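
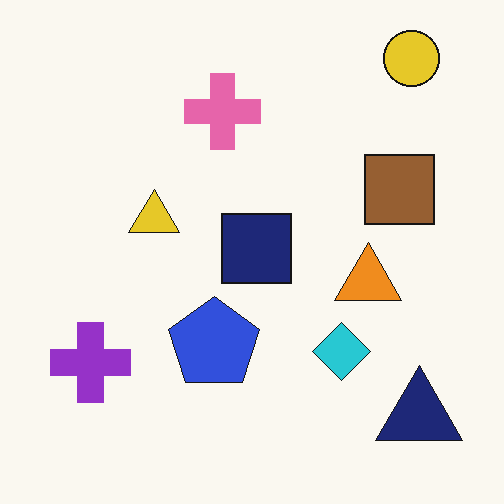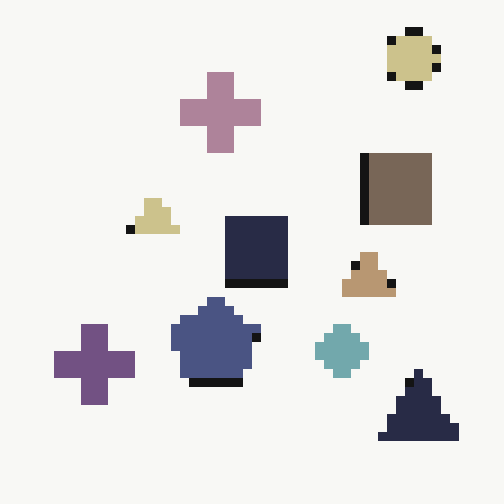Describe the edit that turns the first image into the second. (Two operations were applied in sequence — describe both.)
The transformation is: coarsely pixelated, then made much more muted (saturation change).

Shapes are reduced to large square blocks; fine edges and outlines are lost — a downscale-then-upscale (mosaic) effect. All colors are more muted and greyish — a global saturation change.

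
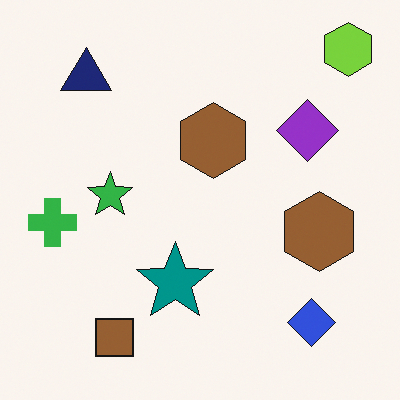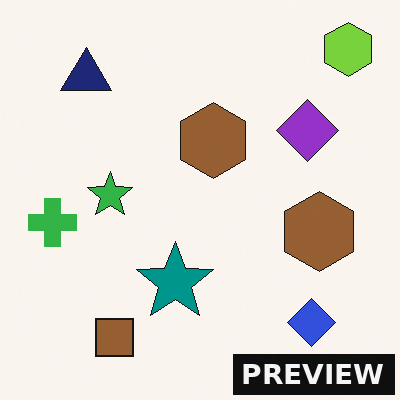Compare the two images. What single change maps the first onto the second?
It was watermarked with the text "PREVIEW" in the lower-right corner.

A dark label reading "PREVIEW" appears in the lower-right corner.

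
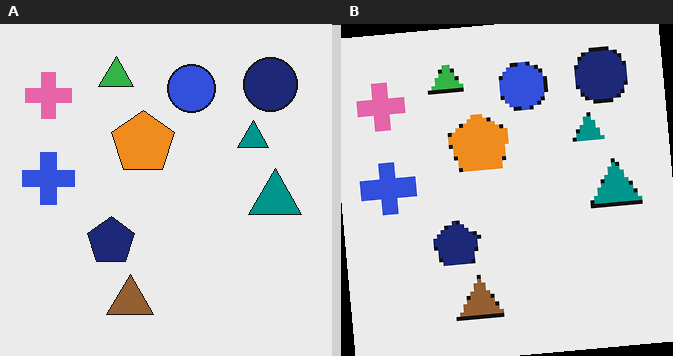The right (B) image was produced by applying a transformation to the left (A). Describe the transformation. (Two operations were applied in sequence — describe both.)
This is the original image lightly pixelated (a mild mosaic effect), then rotated counter-clockwise by a slight angle.

Shapes are reduced to large square blocks; fine edges and outlines are lost — a downscale-then-upscale (mosaic) effect. Every shape is tilted by the same angle and the image corners show triangular fill wedges — a whole-image rotation by a non-right angle.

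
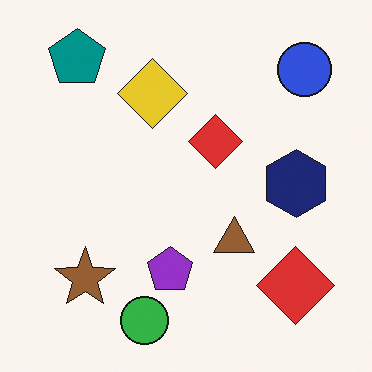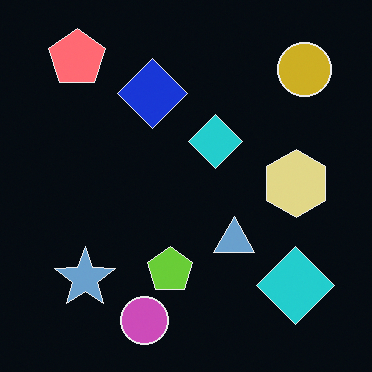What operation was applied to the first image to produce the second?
This is the original image color-inverted (negative).

The light background has become dark and every shape's color is its complement — a photographic negative.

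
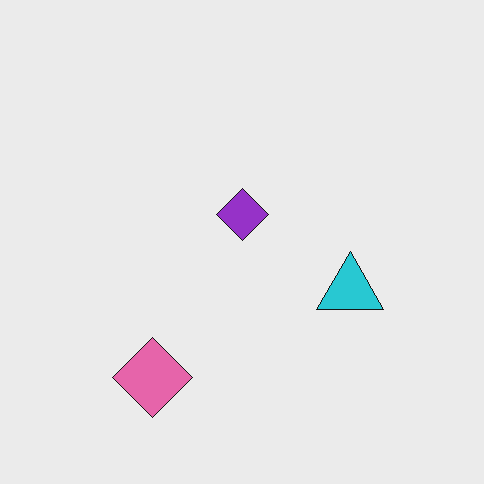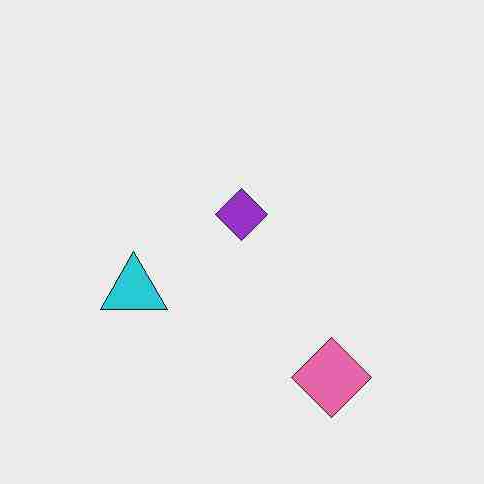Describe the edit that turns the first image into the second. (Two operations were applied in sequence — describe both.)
It was degraded with heavy JPEG compression, then flipped horizontally (left ↔ right).

Blocky 8×8 compression artifacts appear around shape edges and the flat background shows ringing — characteristic JPEG degradation. The cyan triangle is in the right of the first image and the left of the second — shapes on opposite sides of the vertical midline have swapped in a mirror flip.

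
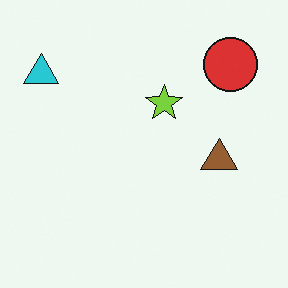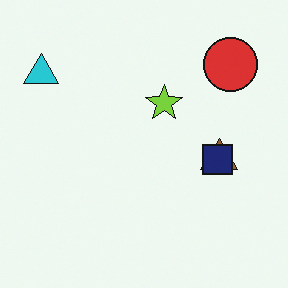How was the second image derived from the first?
It was overlaid with an additional navy square.

A navy square appears in the second image that is absent from the first.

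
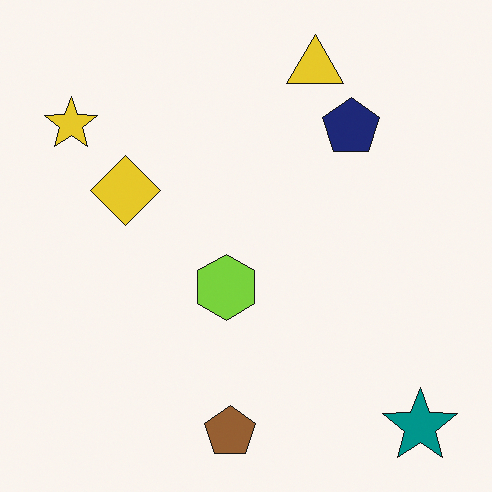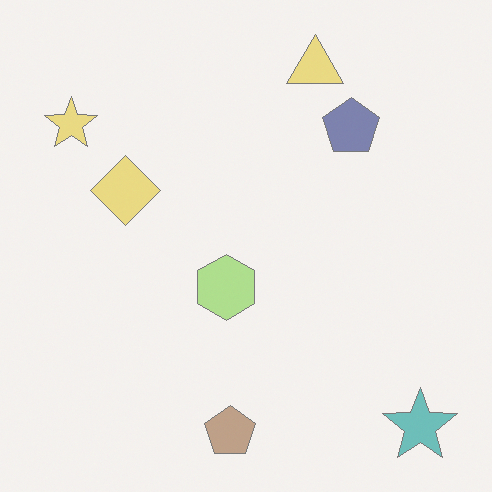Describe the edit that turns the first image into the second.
The image was given much lower contrast.

Tones are pushed toward mid-grey across the whole image — a global contrast change.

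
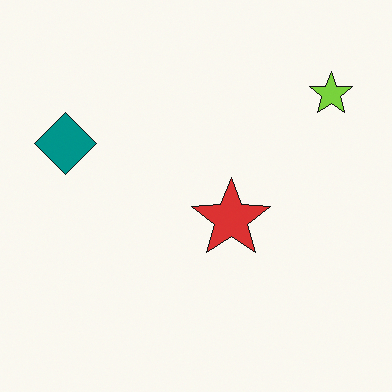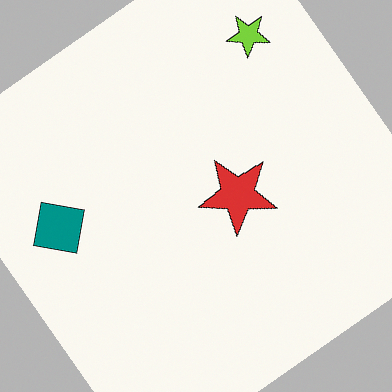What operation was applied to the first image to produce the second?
The image was rotated counter-clockwise by a large amount — several tens of degrees.

Every shape is tilted by the same angle and the image corners show triangular fill wedges — a whole-image rotation by a non-right angle.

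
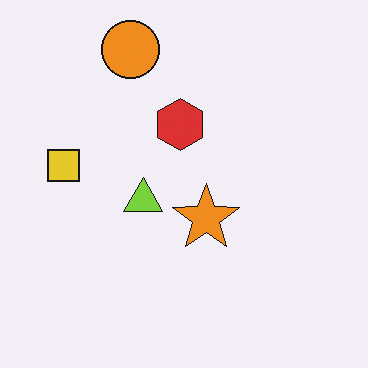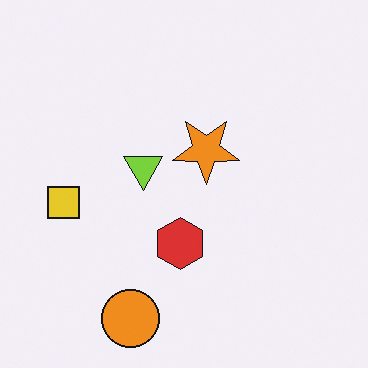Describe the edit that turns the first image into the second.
The transformation is: flipped vertically (top ↔ bottom).

The orange circle is in the top of the first image and the bottom of the second — shapes on opposite sides of the horizontal midline have swapped in a mirror flip.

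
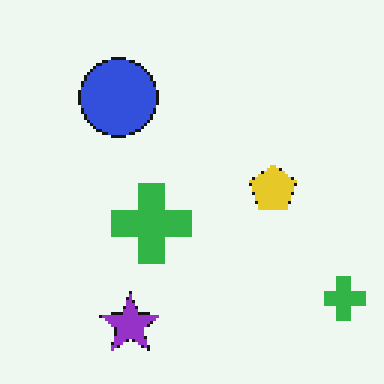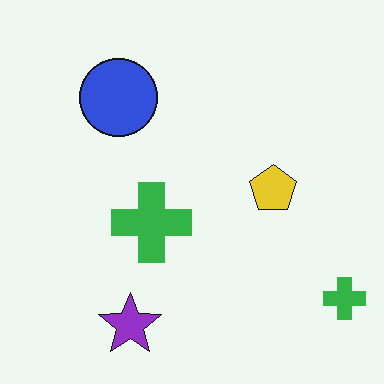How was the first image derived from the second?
Mildly pixelated.

Shapes are reduced to large square blocks; fine edges and outlines are lost — a downscale-then-upscale (mosaic) effect.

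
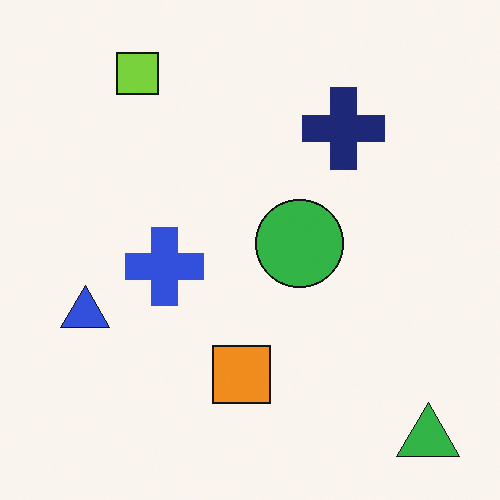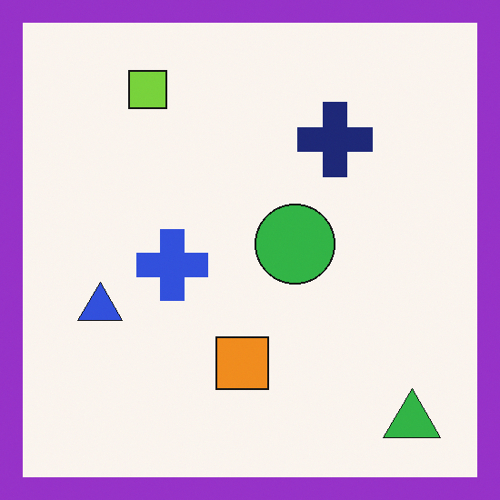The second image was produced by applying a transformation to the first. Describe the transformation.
The second image is the first framed with a purple border.

A solid purple frame runs around the edge of the second image, with the content slightly shrunk inside it.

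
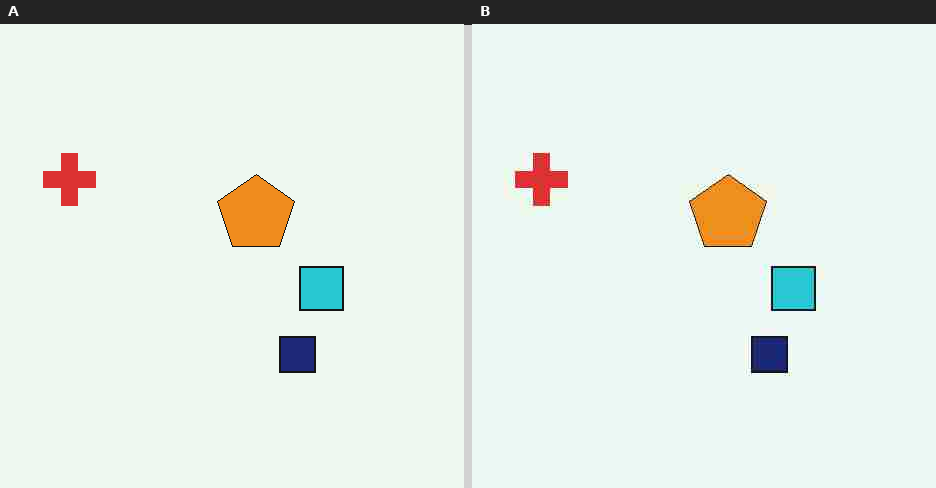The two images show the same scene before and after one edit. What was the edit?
The transformation is: heavily JPEG-compressed with obvious blocking artifacts.

Blocky 8×8 compression artifacts appear around shape edges and the flat background shows ringing — characteristic JPEG degradation.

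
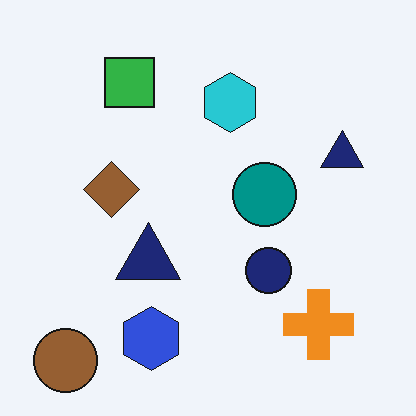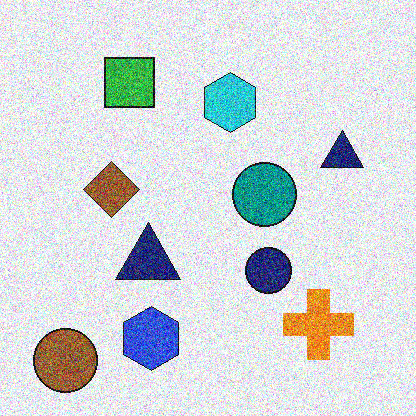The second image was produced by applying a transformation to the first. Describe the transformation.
Degraded with a thick layer of grain.

Random speckle covers the whole image, including the flat background.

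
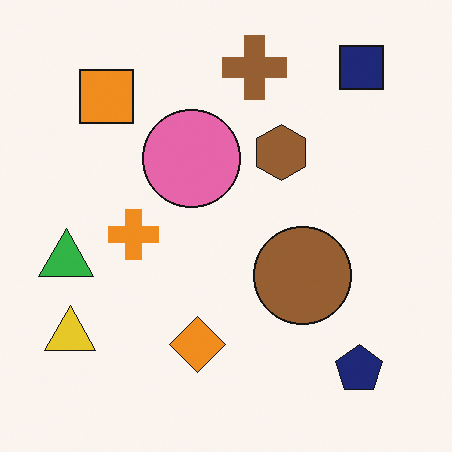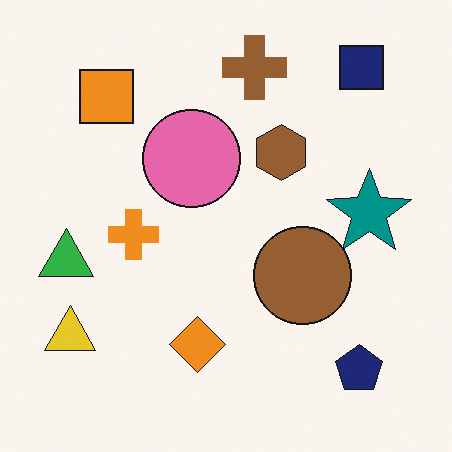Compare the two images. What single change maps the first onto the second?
It was overlaid with an additional teal star.

A teal star appears in the second image that is absent from the first.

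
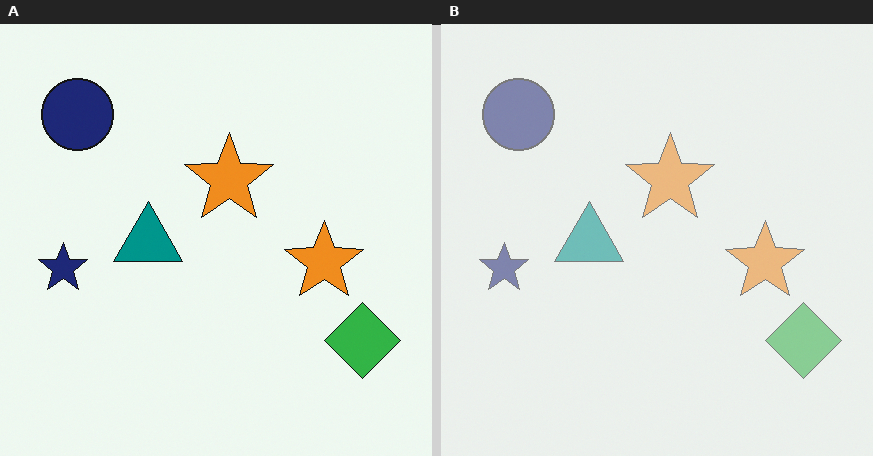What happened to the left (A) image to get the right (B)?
Given much lower contrast.

Tones are pushed toward mid-grey across the whole image — a global contrast change.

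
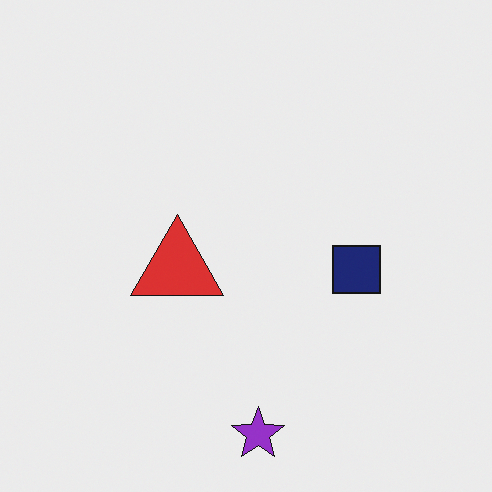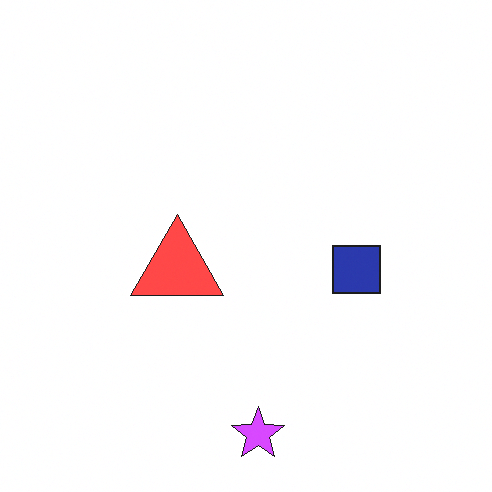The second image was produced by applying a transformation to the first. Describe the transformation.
It was brightened a lot.

Every pixel — background and shapes alike — is uniformly brightened.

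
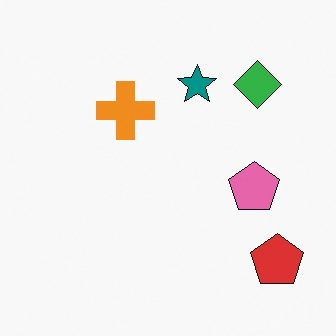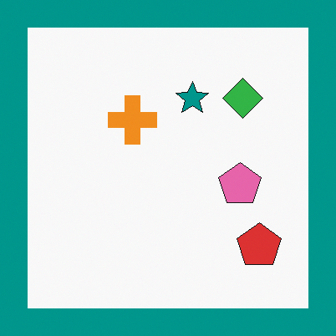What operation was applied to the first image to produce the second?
The transformation is: framed with a teal border.

A solid teal frame runs around the edge of the second image, with the content slightly shrunk inside it.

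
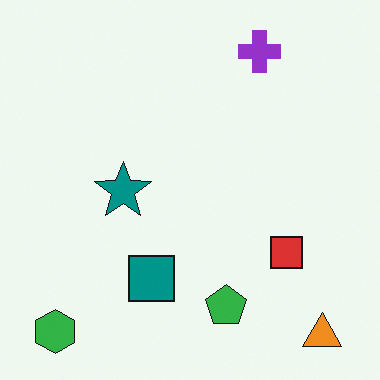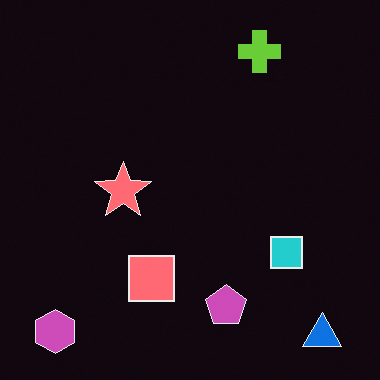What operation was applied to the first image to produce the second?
It was color-inverted (negative).

The light background has become dark and every shape's color is its complement — a photographic negative.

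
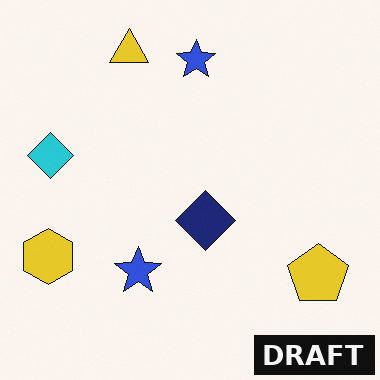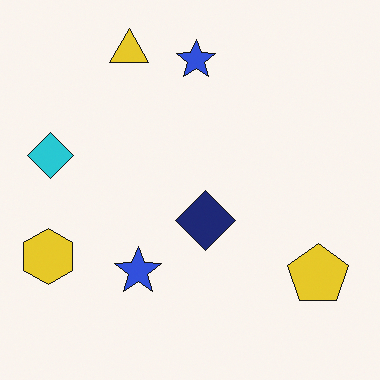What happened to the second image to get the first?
Watermarked with the text "DRAFT" in the lower-right corner.

A dark label reading "DRAFT" appears in the lower-right corner.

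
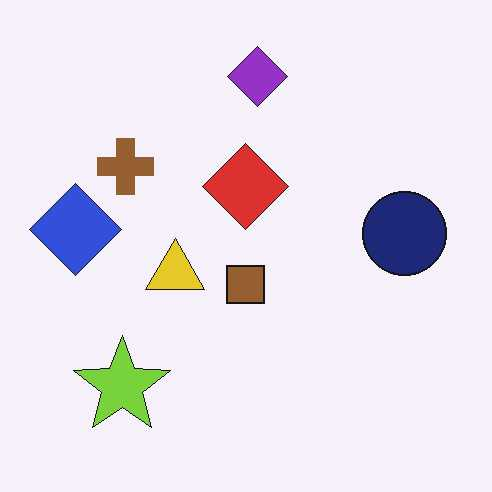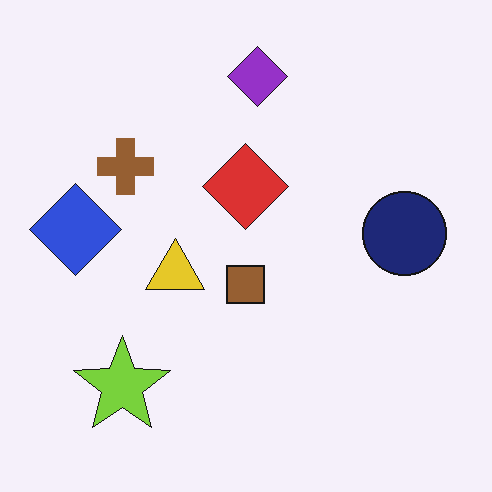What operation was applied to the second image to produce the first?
The transformation is: JPEG-compressed with visible artifacts.

Blocky 8×8 compression artifacts appear around shape edges and the flat background shows ringing — characteristic JPEG degradation.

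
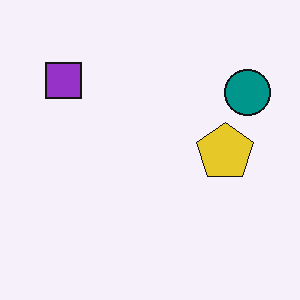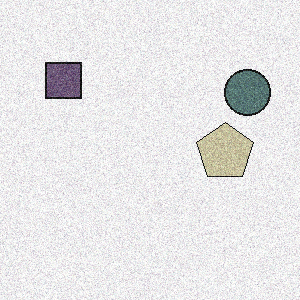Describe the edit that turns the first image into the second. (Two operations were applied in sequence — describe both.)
Degraded with visible gaussian noise, then made much more muted (saturation change).

Random speckle covers the whole image, including the flat background. All colors are more muted and greyish — a global saturation change.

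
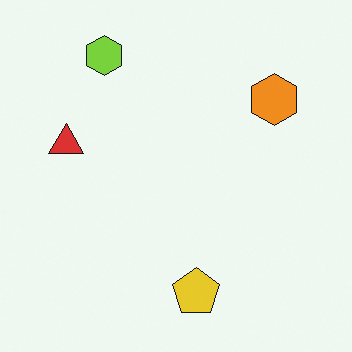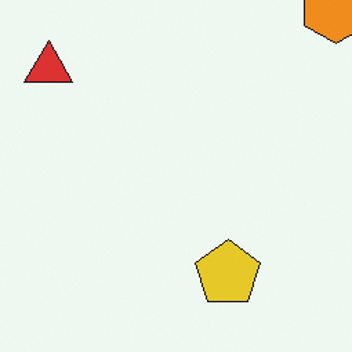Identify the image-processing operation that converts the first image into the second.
The transformation is: cropped to a modestly smaller region and rescaled.

The visible shapes are larger and the field of view is narrower; shapes near the original edges may be partly or wholly outside the frame — a crop-and-rescale.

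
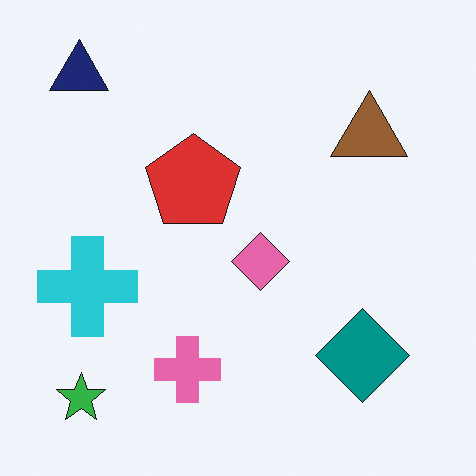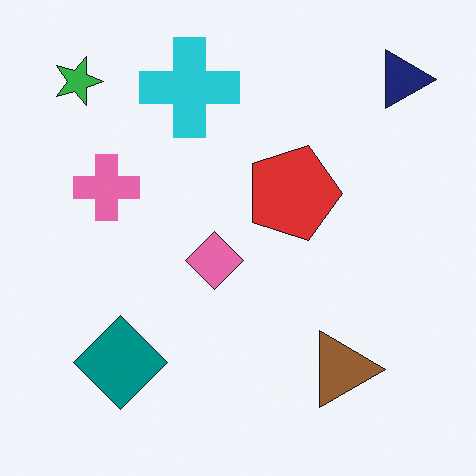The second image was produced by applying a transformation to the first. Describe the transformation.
Rotated 90° clockwise.

The navy triangle sits in the top-left of the first image and the top-right of the second — consistent with a whole-image 90° clockwise rotation.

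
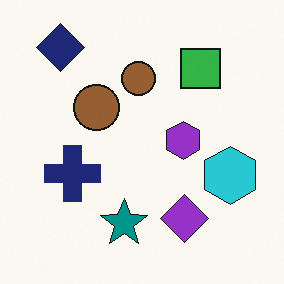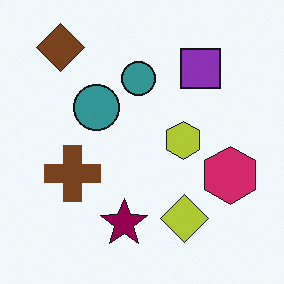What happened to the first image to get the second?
The transformation is: hue-shifted noticeably.

Every shape's color has rotated by the same amount around the hue wheel — a uniform hue shift.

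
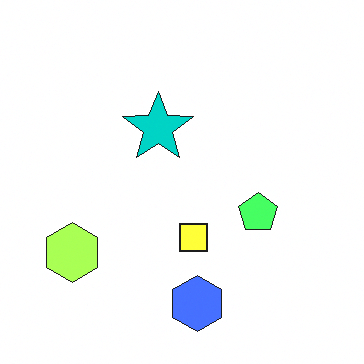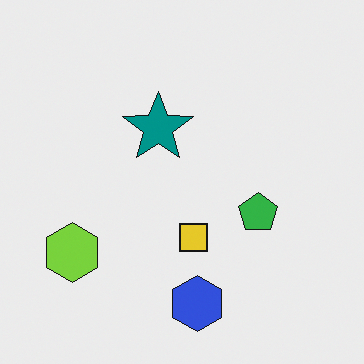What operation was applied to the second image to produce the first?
It was noticeably brightened.

Every pixel — background and shapes alike — is uniformly brightened.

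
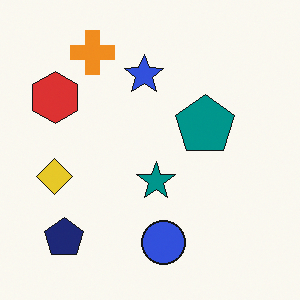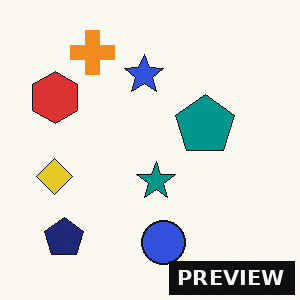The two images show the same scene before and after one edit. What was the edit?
The transformation is: watermarked with the text "PREVIEW" in the lower-right corner.

A dark label reading "PREVIEW" appears in the lower-right corner.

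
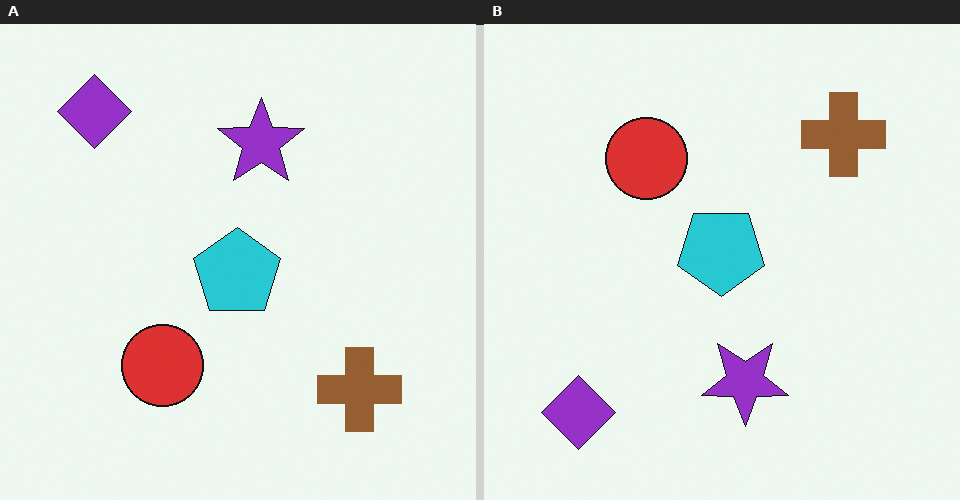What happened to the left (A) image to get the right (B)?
Flipped vertically (top ↔ bottom).

The purple diamond is in the top-left of the left (A) image and the bottom-left of the right (B) — shapes on opposite sides of the horizontal midline have swapped in a mirror flip.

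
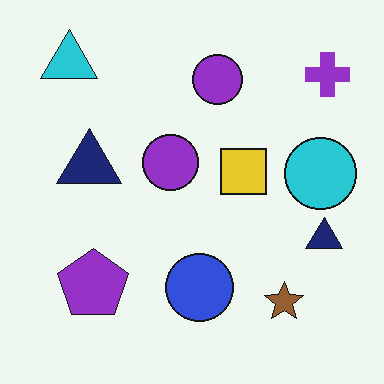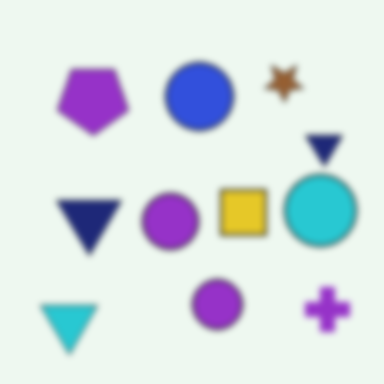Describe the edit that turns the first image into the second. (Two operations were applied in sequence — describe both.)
The image was flipped vertically (top ↔ bottom), then noticeably gaussian-blurred.

The cyan triangle is in the top-left of the first image and the bottom-left of the second — shapes on opposite sides of the horizontal midline have swapped in a mirror flip. Shape edges and outlines are uniformly softened across the whole image.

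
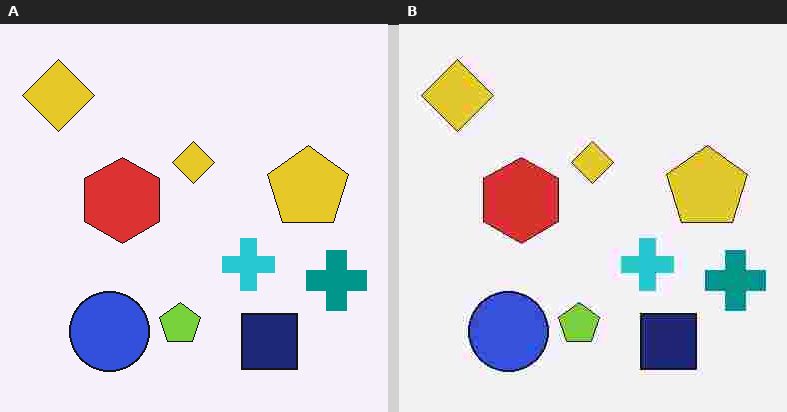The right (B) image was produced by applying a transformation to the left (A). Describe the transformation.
Heavily JPEG-compressed with obvious blocking artifacts.

Blocky 8×8 compression artifacts appear around shape edges and the flat background shows ringing — characteristic JPEG degradation.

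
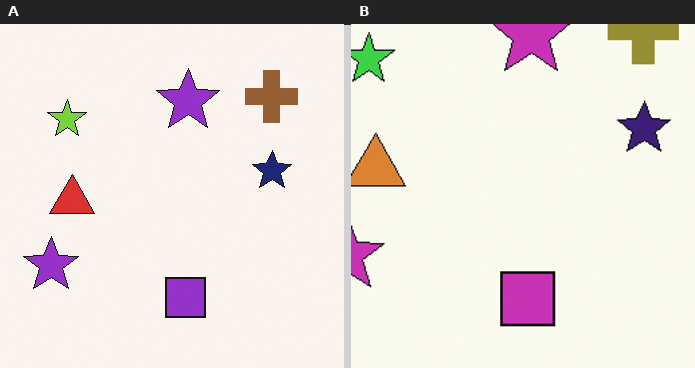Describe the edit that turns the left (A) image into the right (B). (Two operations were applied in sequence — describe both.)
The right (B) image is the left (A) cropped to a modestly smaller region and rescaled, then hue-shifted by a small amount.

The visible shapes are larger and the field of view is narrower; shapes near the original edges may be partly or wholly outside the frame — a crop-and-rescale. Every shape's color has rotated by the same amount around the hue wheel — a uniform hue shift.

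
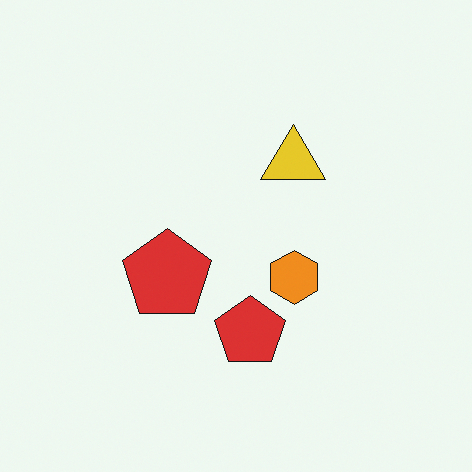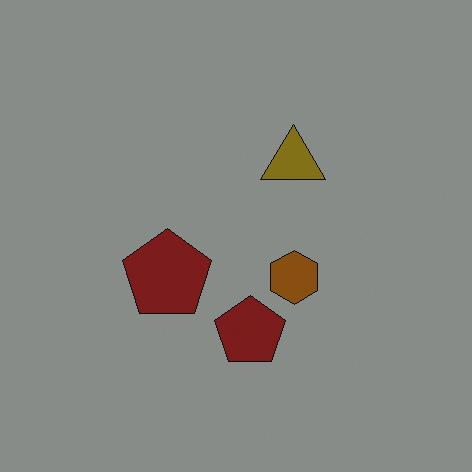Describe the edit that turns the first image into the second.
The transformation is: noticeably darkened.

Every pixel — background and shapes alike — is uniformly darkened.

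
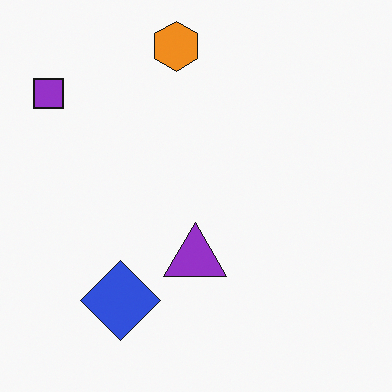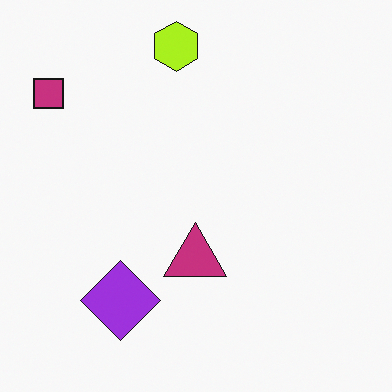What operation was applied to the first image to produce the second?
The second image is the first hue-shifted slightly.

Every shape's color has rotated by the same amount around the hue wheel — a uniform hue shift.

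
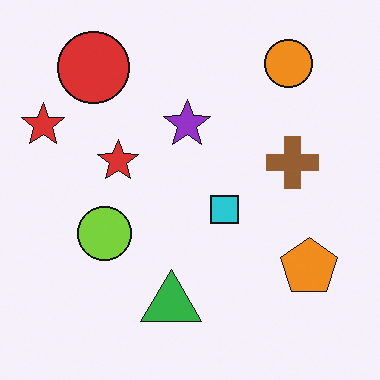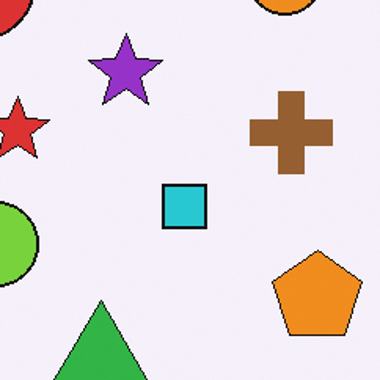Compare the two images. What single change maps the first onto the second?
The image was cropped slightly and scaled back up.

The visible shapes are larger and the field of view is narrower; shapes near the original edges may be partly or wholly outside the frame — a crop-and-rescale.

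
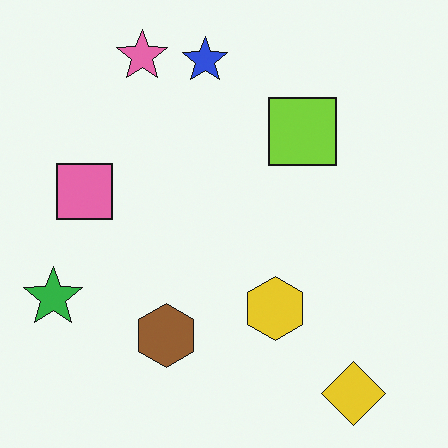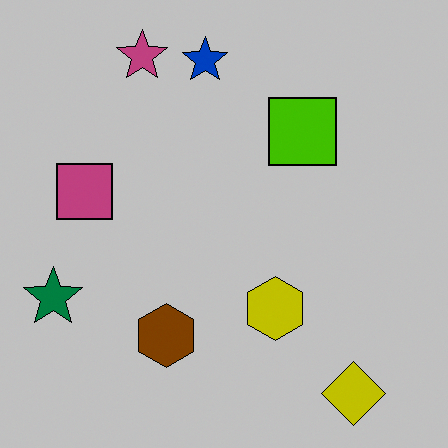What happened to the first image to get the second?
It was aggressively posterized.

Each flat color has snapped to a coarser quantized level — most visibly, the near-white background has dropped to a flat grey.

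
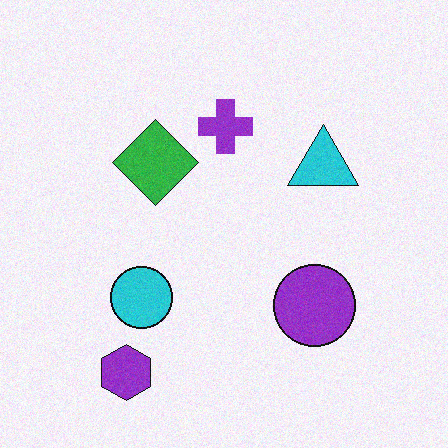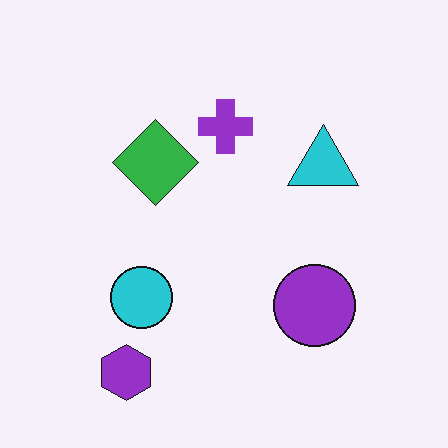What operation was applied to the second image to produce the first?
This is the original image degraded with a light layer of grain.

Random speckle covers the whole image, including the flat background.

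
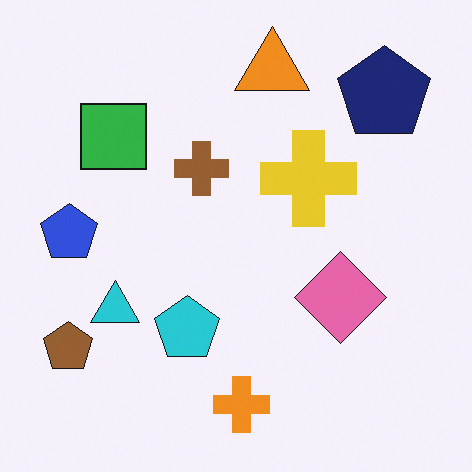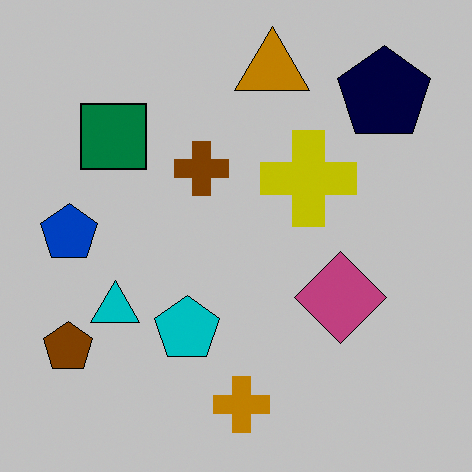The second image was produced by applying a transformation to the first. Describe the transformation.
It was heavily posterized to just a handful of flat colors.

Each flat color has snapped to a coarser quantized level — most visibly, the near-white background has dropped to a flat grey.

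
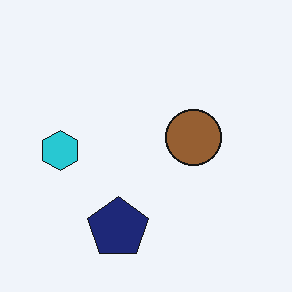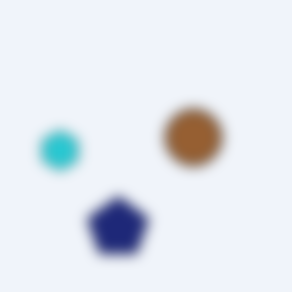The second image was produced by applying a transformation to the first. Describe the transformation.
The second image is the first heavily blurred.

Shape edges and outlines are uniformly softened across the whole image.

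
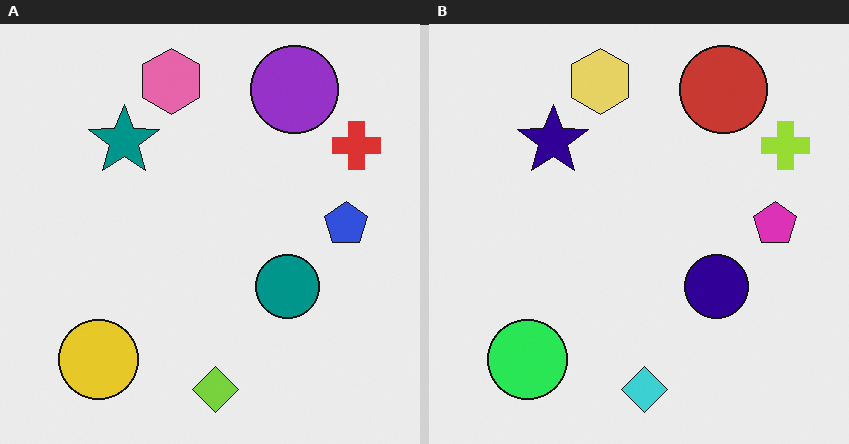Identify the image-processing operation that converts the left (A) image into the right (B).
It was hue-shifted noticeably.

Every shape's color has rotated by the same amount around the hue wheel — a uniform hue shift.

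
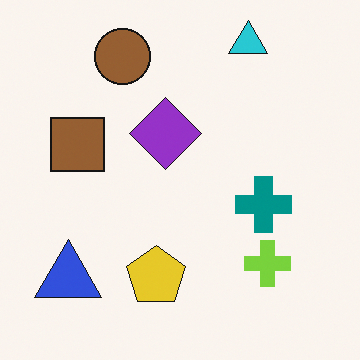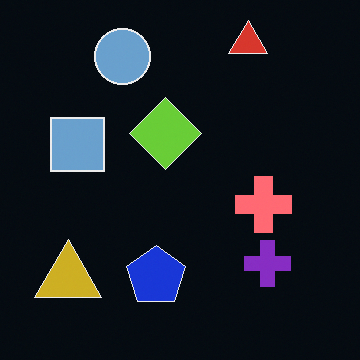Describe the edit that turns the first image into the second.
This is the original image color-inverted (negative).

The light background has become dark and every shape's color is its complement — a photographic negative.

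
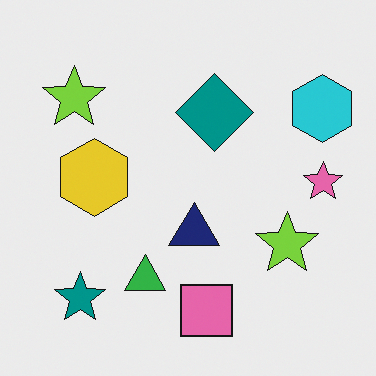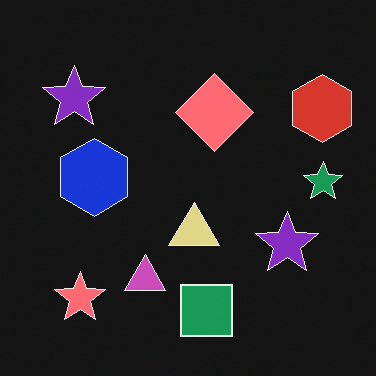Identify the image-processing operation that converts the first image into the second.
The image was color-inverted (negative).

The light background has become dark and every shape's color is its complement — a photographic negative.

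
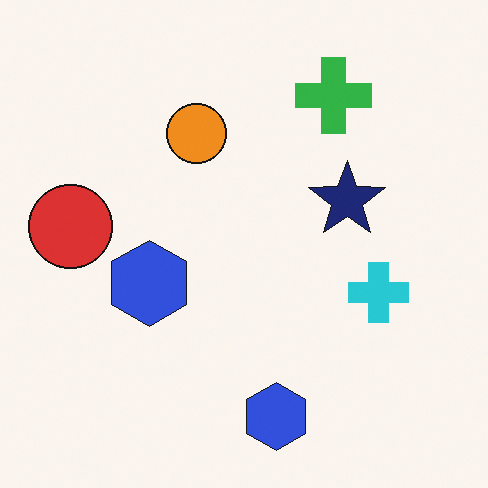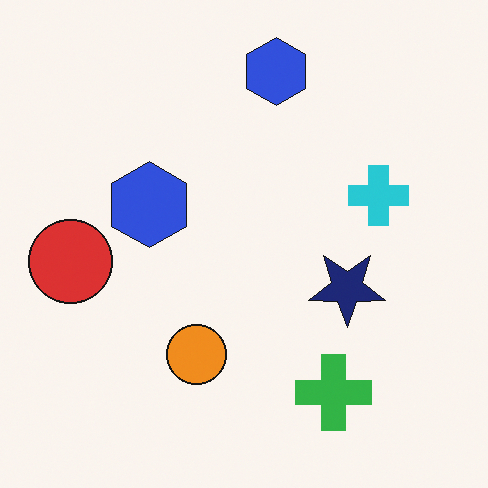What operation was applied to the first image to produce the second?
It was flipped vertically (top ↔ bottom).

The green cross is in the top-right of the first image and the bottom-right of the second — shapes on opposite sides of the horizontal midline have swapped in a mirror flip.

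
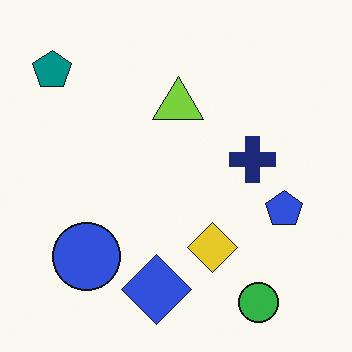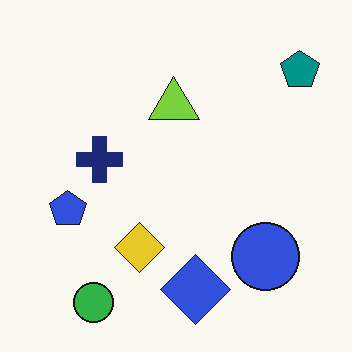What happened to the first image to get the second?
The transformation is: flipped horizontally (left ↔ right).

The teal pentagon is in the top-left of the first image and the top-right of the second — shapes on opposite sides of the vertical midline have swapped in a mirror flip.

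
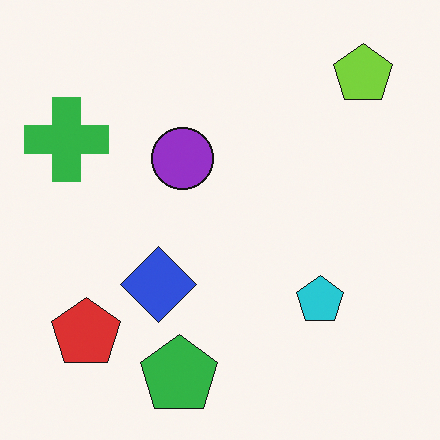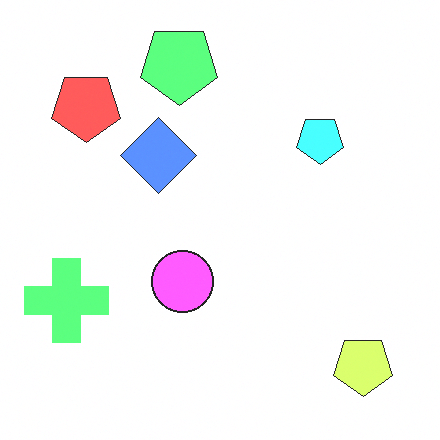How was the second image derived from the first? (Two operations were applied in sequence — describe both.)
The image was flipped vertically (top ↔ bottom), then substantially brightened.

The green pentagon is in the bottom of the first image and the top of the second — shapes on opposite sides of the horizontal midline have swapped in a mirror flip. Every pixel — background and shapes alike — is uniformly brightened.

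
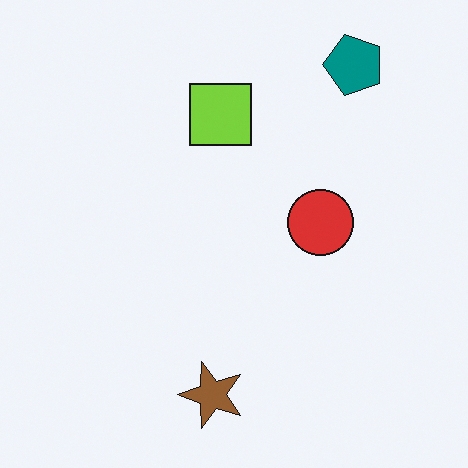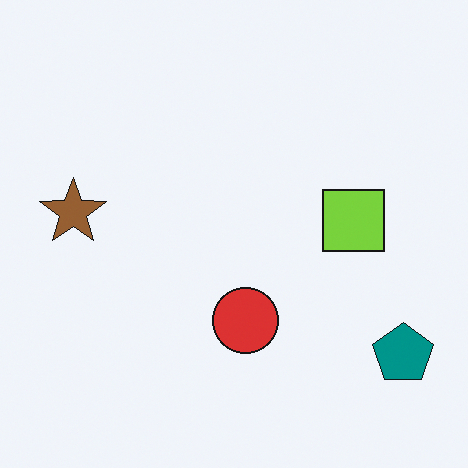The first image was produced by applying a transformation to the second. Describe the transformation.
This is the original image rotated 90° counter-clockwise.

The teal pentagon sits in the bottom-right of the second image and the top-right of the first — consistent with a whole-image 90° counter-clockwise rotation.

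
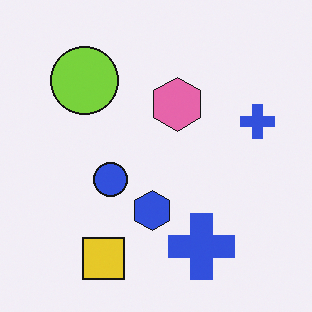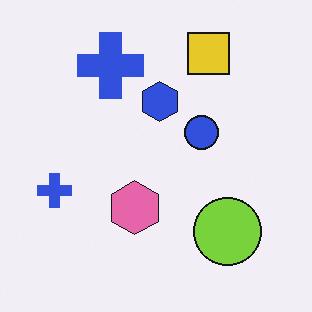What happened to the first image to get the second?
The image was rotated 180°.

The yellow square sits in the bottom-left of the first image and the top of the second — consistent with a whole-image 180° rotation.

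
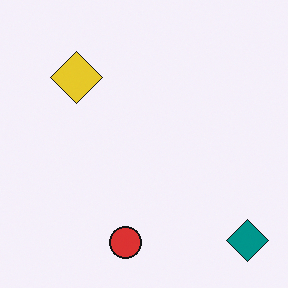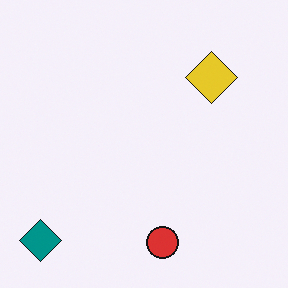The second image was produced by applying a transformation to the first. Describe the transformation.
This is the original image flipped horizontally (left ↔ right).

The teal diamond is in the bottom-right of the first image and the bottom-left of the second — shapes on opposite sides of the vertical midline have swapped in a mirror flip.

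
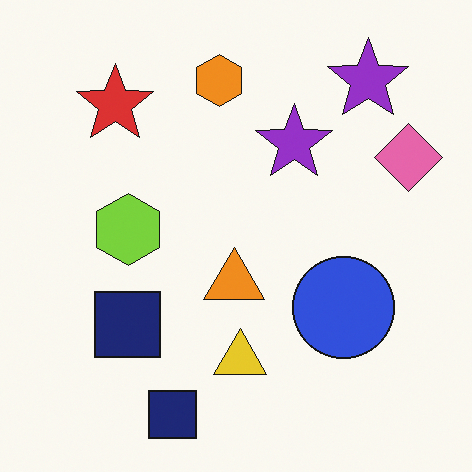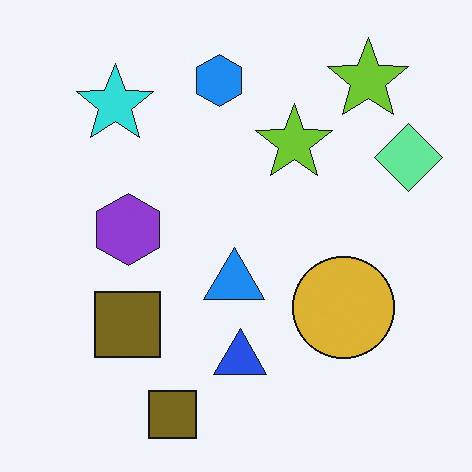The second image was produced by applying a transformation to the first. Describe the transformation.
Hue-shifted by a large amount.

Every shape's color has rotated by the same amount around the hue wheel — a uniform hue shift.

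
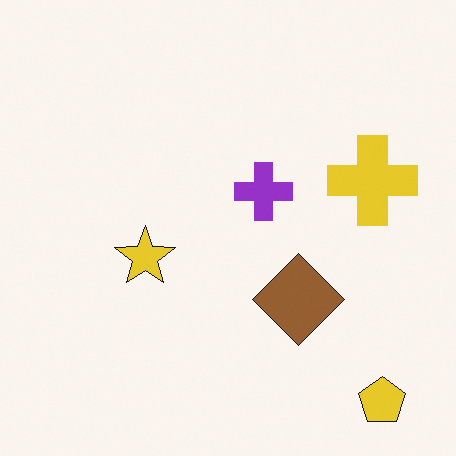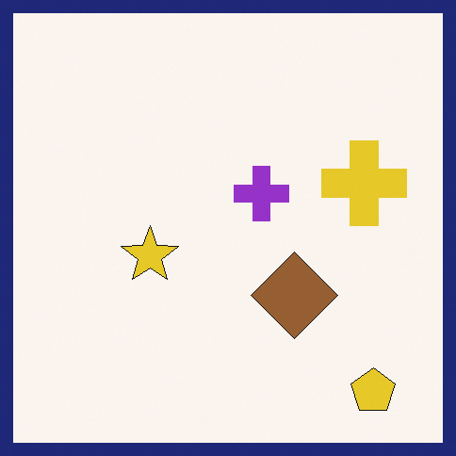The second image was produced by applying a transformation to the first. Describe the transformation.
Framed with a navy border.

A solid navy frame runs around the edge of the second image, with the content slightly shrunk inside it.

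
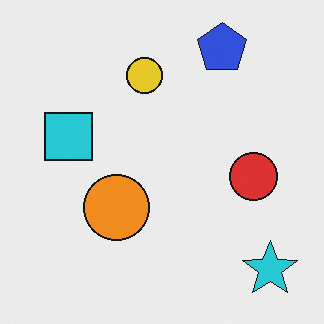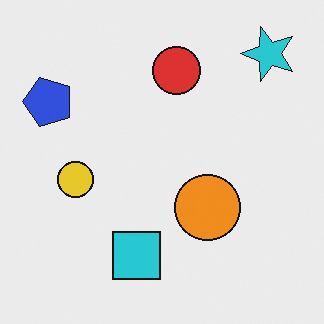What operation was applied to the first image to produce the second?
Rotated 90° counter-clockwise.

The cyan star sits in the bottom-right of the first image and the top-right of the second — consistent with a whole-image 90° counter-clockwise rotation.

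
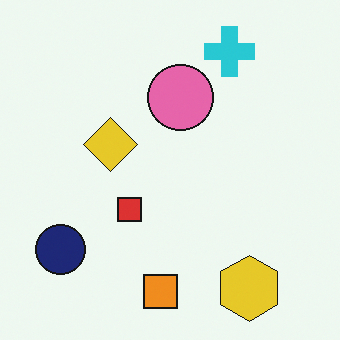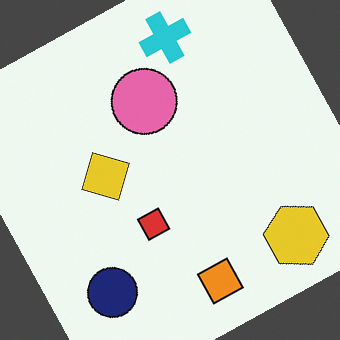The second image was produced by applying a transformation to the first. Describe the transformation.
The transformation is: rotated counter-clockwise by a clearly visible amount.

Every shape is tilted by the same angle and the image corners show triangular fill wedges — a whole-image rotation by a non-right angle.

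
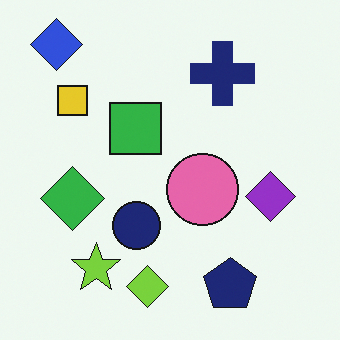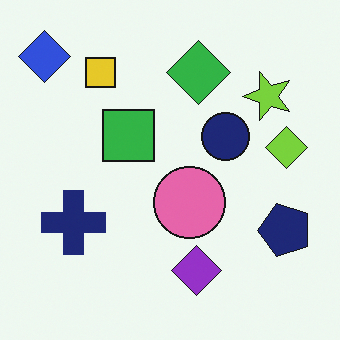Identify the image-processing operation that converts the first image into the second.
Transposed (reflected across the top-left ↔ bottom-right diagonal).

Shapes have swapped their row and column positions — what was in the top-right is now in the bottom-left — a diagonal reflection.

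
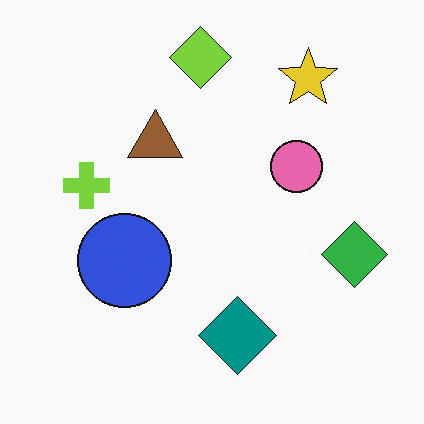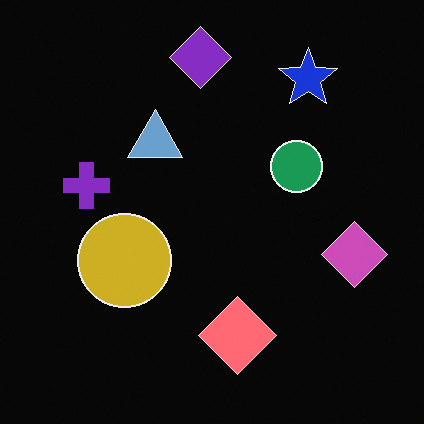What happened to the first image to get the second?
The second image is the first color-inverted (negative).

The light background has become dark and every shape's color is its complement — a photographic negative.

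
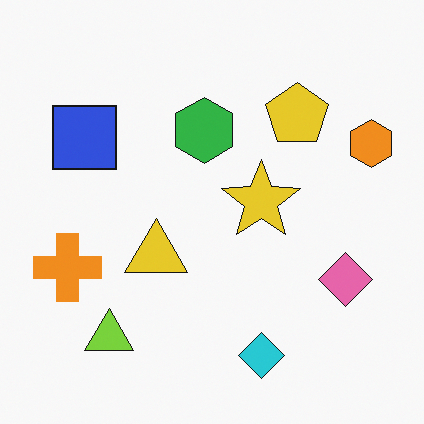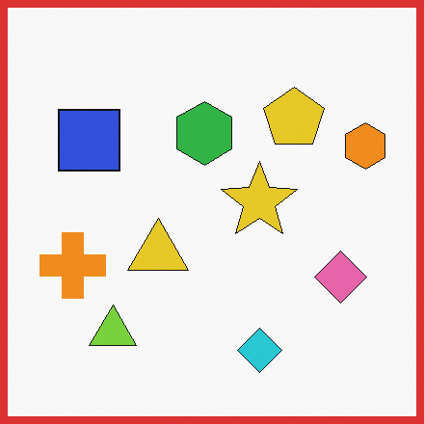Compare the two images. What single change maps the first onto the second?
The image was framed with a red border.

A solid red frame runs around the edge of the second image, with the content slightly shrunk inside it.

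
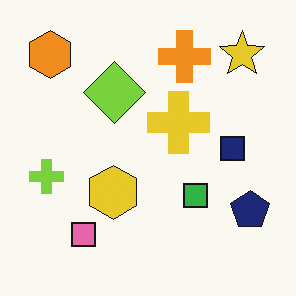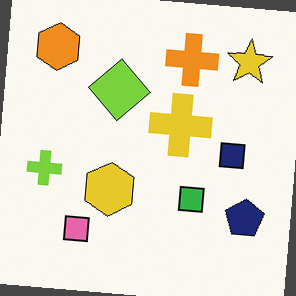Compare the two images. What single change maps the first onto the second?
The transformation is: rotated clockwise by a few degrees.

Every shape is tilted by the same angle and the image corners show triangular fill wedges — a whole-image rotation by a non-right angle.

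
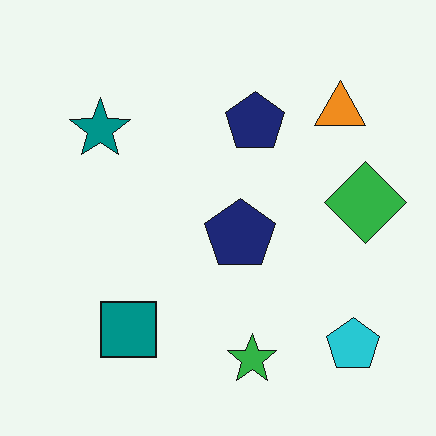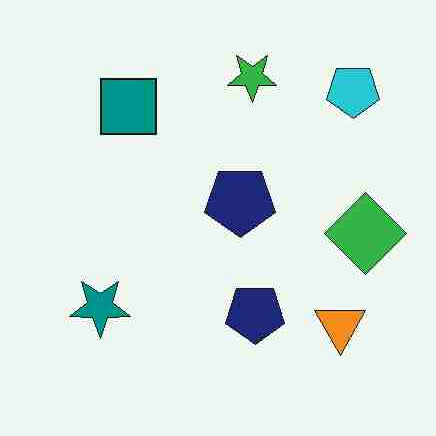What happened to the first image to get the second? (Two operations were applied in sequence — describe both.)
The transformation is: degraded with heavy JPEG compression, then flipped vertically (top ↔ bottom).

Blocky 8×8 compression artifacts appear around shape edges and the flat background shows ringing — characteristic JPEG degradation. The green star is in the bottom of the first image and the top of the second — shapes on opposite sides of the horizontal midline have swapped in a mirror flip.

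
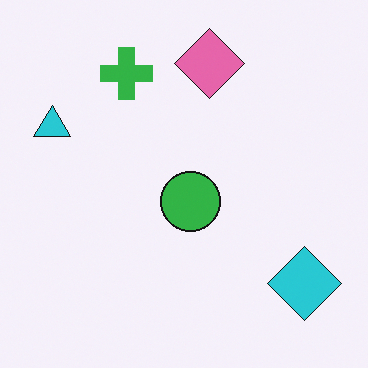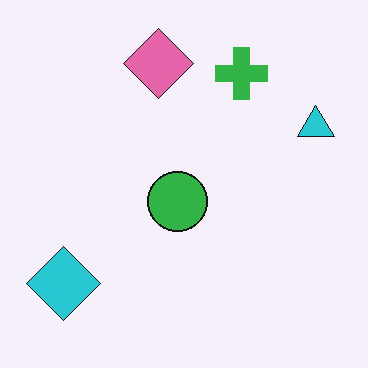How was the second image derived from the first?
The image was flipped horizontally (left ↔ right).

The cyan triangle is in the left of the first image and the right of the second — shapes on opposite sides of the vertical midline have swapped in a mirror flip.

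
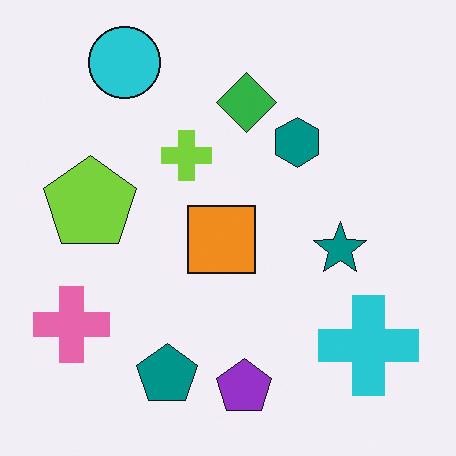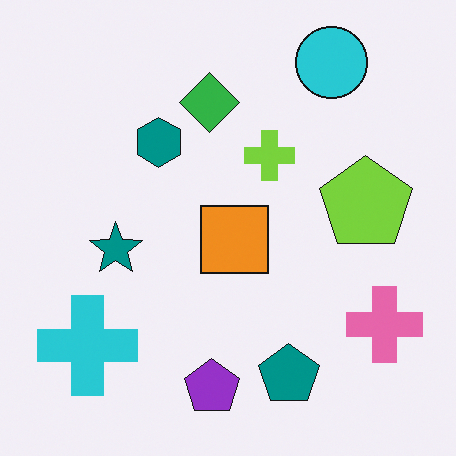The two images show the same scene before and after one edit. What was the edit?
The second image is the first flipped horizontally (left ↔ right).

The pink cross is in the bottom-left of the first image and the bottom-right of the second — shapes on opposite sides of the vertical midline have swapped in a mirror flip.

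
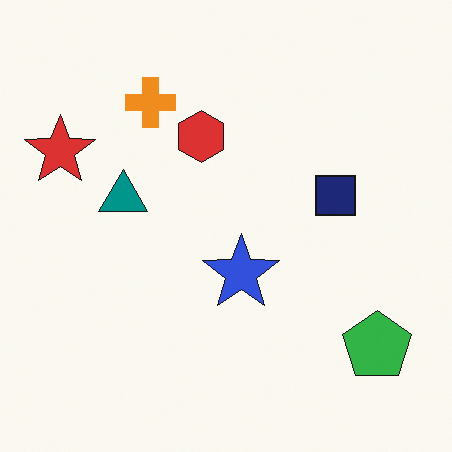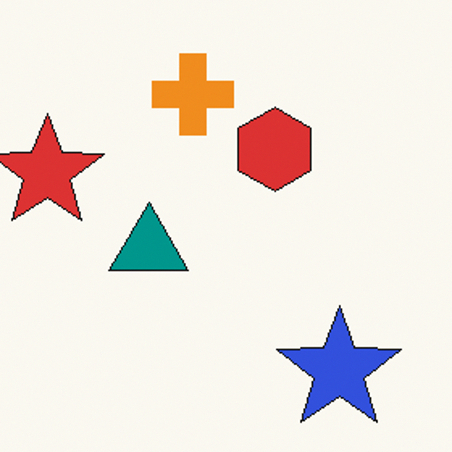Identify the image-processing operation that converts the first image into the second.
It was cropped slightly and scaled back up.

The visible shapes are larger and the field of view is narrower; shapes near the original edges may be partly or wholly outside the frame — a crop-and-rescale.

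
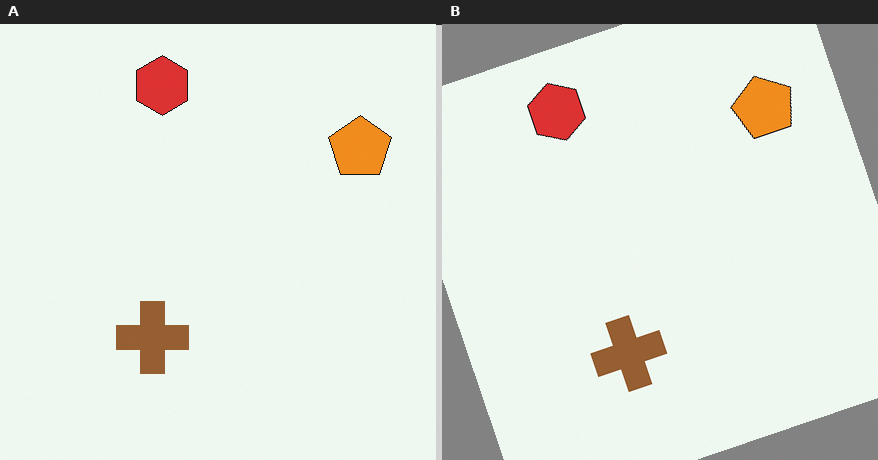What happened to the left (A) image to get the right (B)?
The transformation is: rotated counter-clockwise by a clearly visible amount.

Every shape is tilted by the same angle and the image corners show triangular fill wedges — a whole-image rotation by a non-right angle.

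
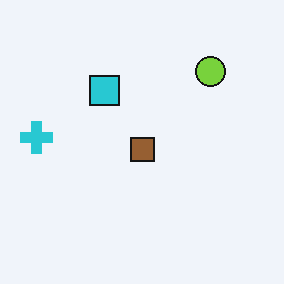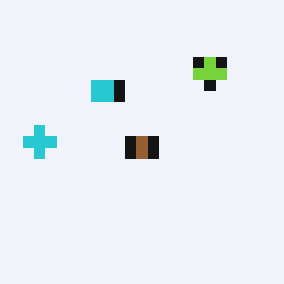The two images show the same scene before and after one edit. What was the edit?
It was coarsely pixelated.

Shapes are reduced to large square blocks; fine edges and outlines are lost — a downscale-then-upscale (mosaic) effect.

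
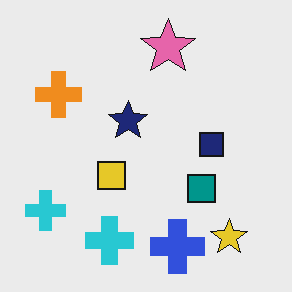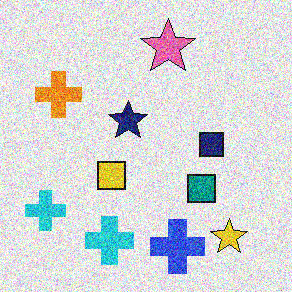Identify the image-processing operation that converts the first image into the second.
It was degraded with a thick layer of grain.

Random speckle covers the whole image, including the flat background.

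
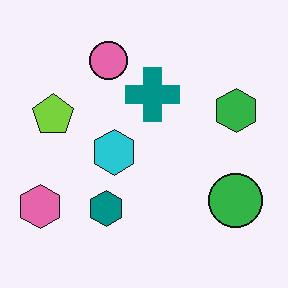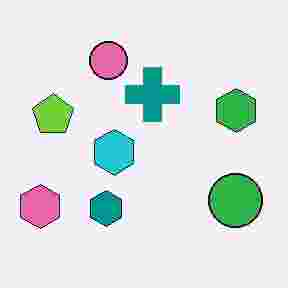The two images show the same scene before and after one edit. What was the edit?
This is the original image heavily JPEG-compressed with obvious blocking artifacts.

Blocky 8×8 compression artifacts appear around shape edges and the flat background shows ringing — characteristic JPEG degradation.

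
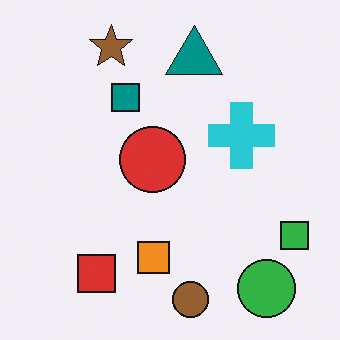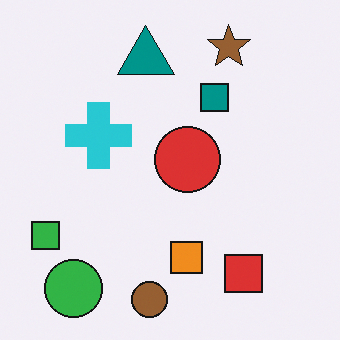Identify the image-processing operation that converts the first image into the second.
The image was flipped horizontally (left ↔ right).

The green square is in the bottom-right of the first image and the bottom-left of the second — shapes on opposite sides of the vertical midline have swapped in a mirror flip.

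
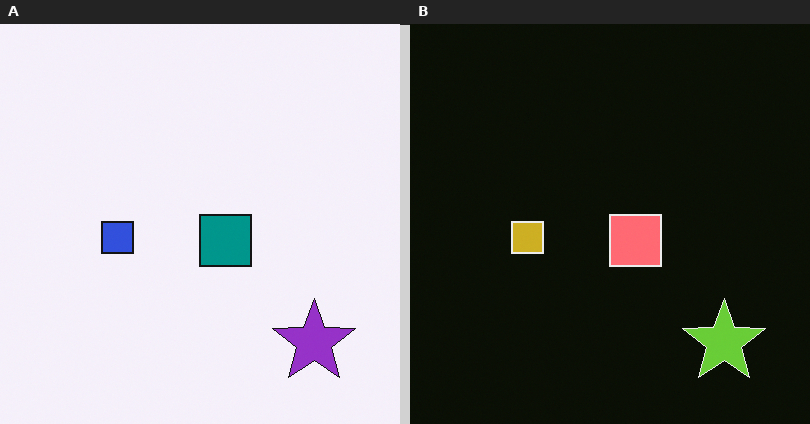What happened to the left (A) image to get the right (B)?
Color-inverted (negative).

The light background has become dark and every shape's color is its complement — a photographic negative.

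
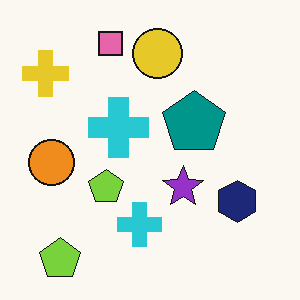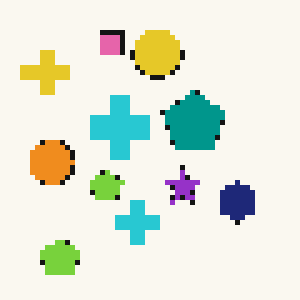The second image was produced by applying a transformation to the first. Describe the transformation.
The image was lightly pixelated (a mild mosaic effect).

Shapes are reduced to large square blocks; fine edges and outlines are lost — a downscale-then-upscale (mosaic) effect.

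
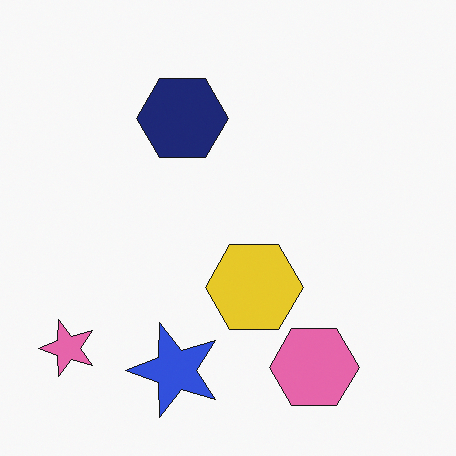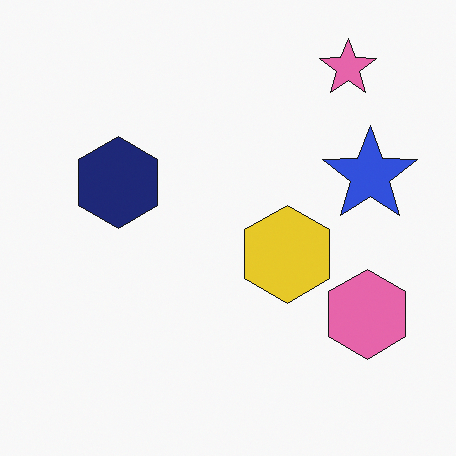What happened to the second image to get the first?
The transformation is: transposed (reflected across the top-left ↔ bottom-right diagonal).

Shapes have swapped their row and column positions — what was in the top-right is now in the bottom-left — a diagonal reflection.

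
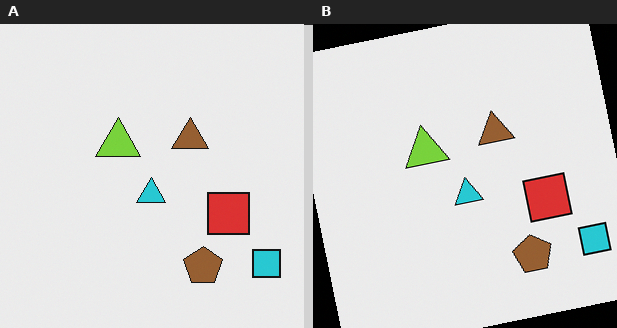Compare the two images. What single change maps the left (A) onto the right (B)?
This is the original image rotated counter-clockwise by a slight angle.

Every shape is tilted by the same angle and the image corners show triangular fill wedges — a whole-image rotation by a non-right angle.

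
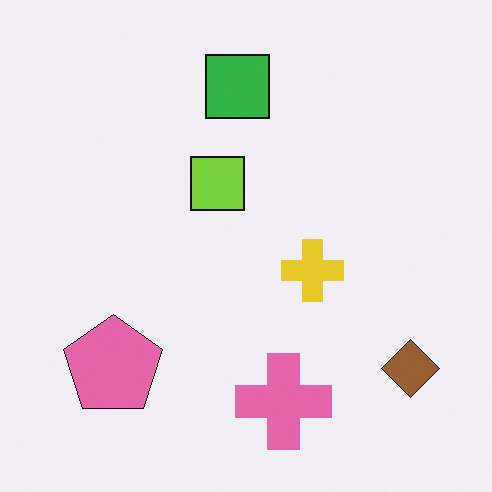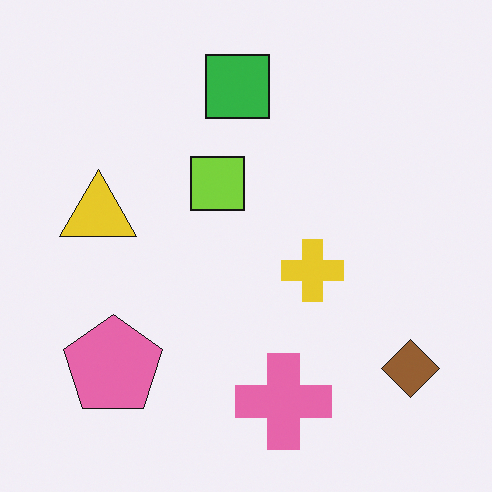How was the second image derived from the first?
The second image is the first overlaid with an additional yellow triangle.

A yellow triangle appears in the second image that is absent from the first.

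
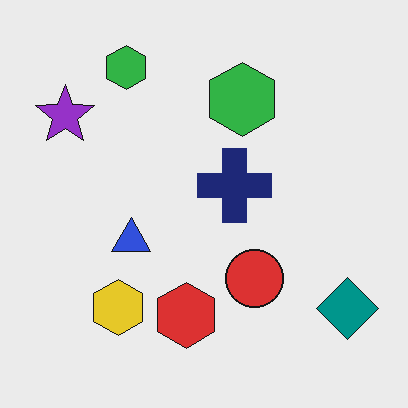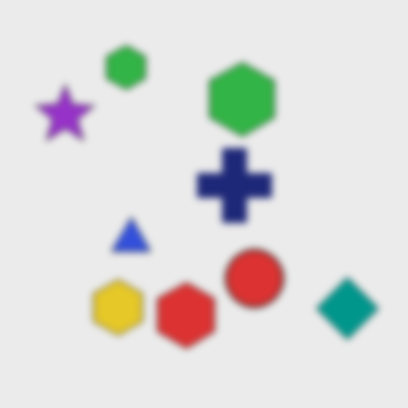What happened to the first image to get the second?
Moderately blurred.

Shape edges and outlines are uniformly softened across the whole image.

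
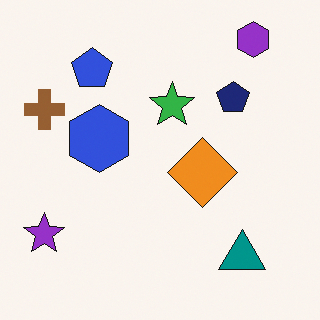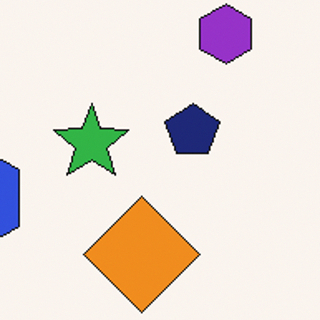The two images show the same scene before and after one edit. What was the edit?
This is the original image cropped to a noticeably smaller region and rescaled.

The visible shapes are larger and the field of view is narrower; shapes near the original edges may be partly or wholly outside the frame — a crop-and-rescale.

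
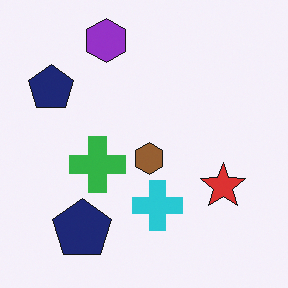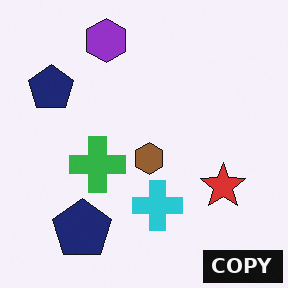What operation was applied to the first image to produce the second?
This is the original image watermarked with the text "COPY" in the lower-right corner.

A dark label reading "COPY" appears in the lower-right corner.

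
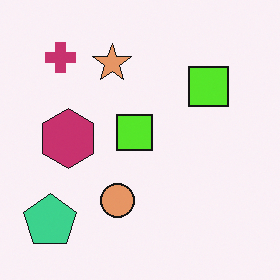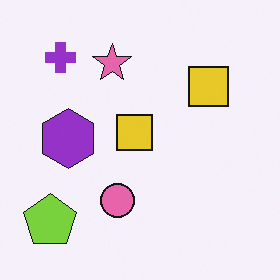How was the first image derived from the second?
The image was hue-shifted slightly.

Every shape's color has rotated by the same amount around the hue wheel — a uniform hue shift.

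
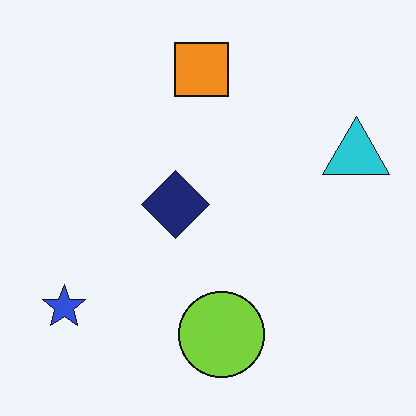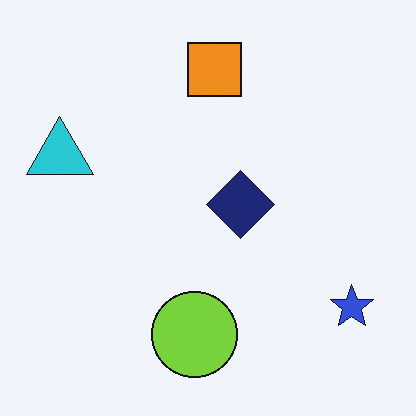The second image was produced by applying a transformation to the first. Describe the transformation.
The second image is the first flipped horizontally (left ↔ right).

The cyan triangle is in the right of the first image and the left of the second — shapes on opposite sides of the vertical midline have swapped in a mirror flip.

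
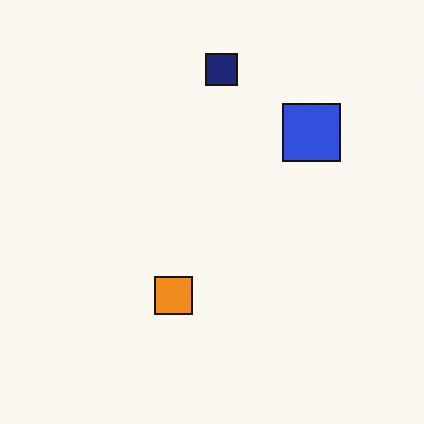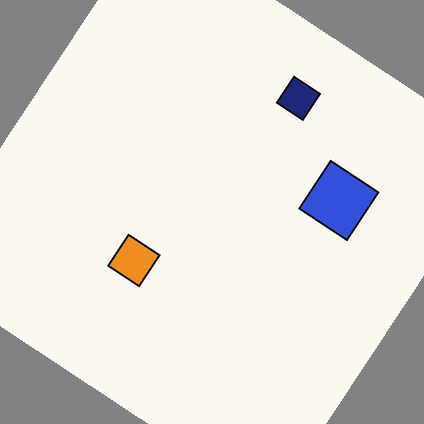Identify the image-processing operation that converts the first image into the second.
The image was rotated clockwise by a large amount — several tens of degrees.

Every shape is tilted by the same angle and the image corners show triangular fill wedges — a whole-image rotation by a non-right angle.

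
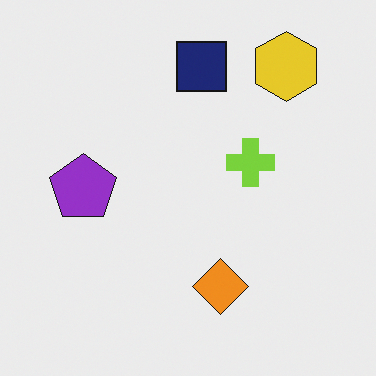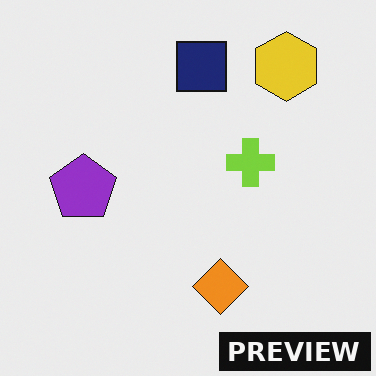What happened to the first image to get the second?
Watermarked with the text "PREVIEW" in the lower-right corner.

A dark label reading "PREVIEW" appears in the lower-right corner.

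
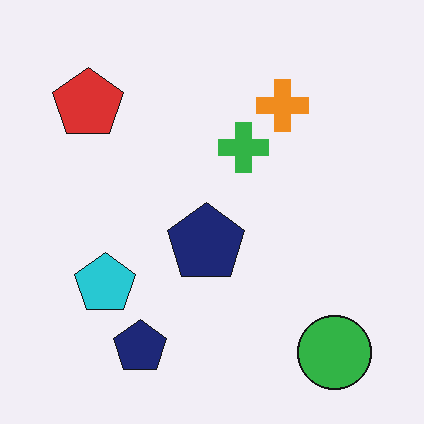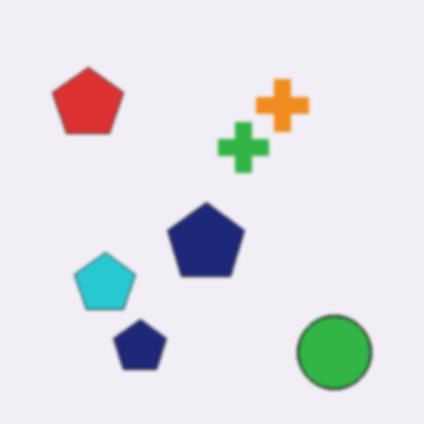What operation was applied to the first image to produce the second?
The image was slightly softened.

Shape edges and outlines are uniformly softened across the whole image.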